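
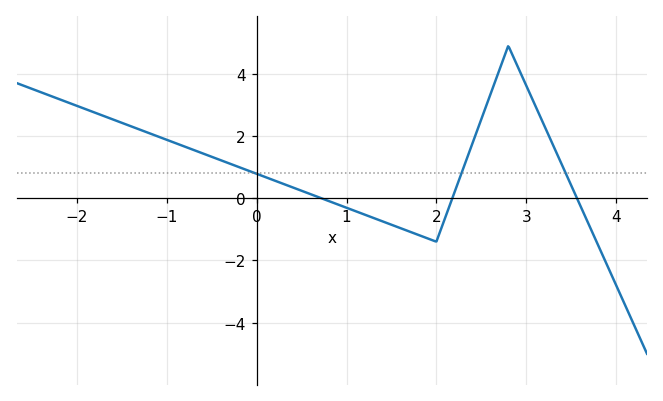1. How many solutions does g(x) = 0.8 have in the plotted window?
3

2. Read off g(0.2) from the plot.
0.6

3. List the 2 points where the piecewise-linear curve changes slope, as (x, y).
(2, -1.4); (2.8, 4.9)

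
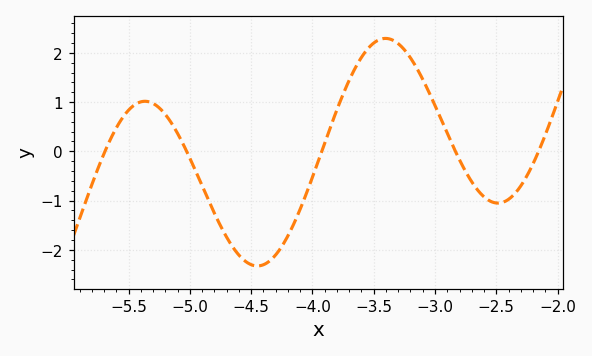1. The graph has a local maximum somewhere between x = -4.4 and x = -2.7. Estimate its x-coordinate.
-3.4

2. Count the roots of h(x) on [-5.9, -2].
5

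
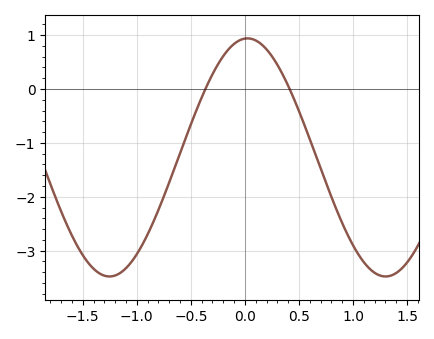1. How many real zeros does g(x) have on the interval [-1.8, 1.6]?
2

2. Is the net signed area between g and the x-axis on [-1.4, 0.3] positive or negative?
negative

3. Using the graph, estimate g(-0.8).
-2.2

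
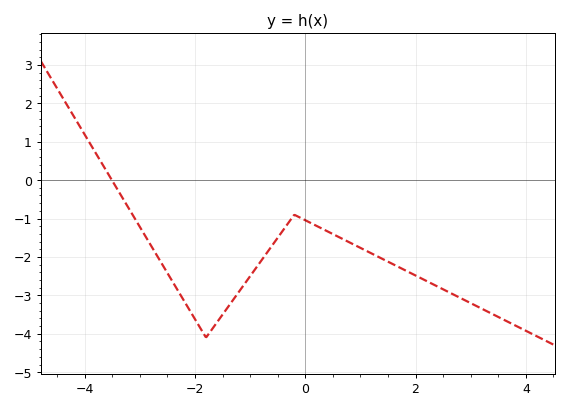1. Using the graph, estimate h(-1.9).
-3.9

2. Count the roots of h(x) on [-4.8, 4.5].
1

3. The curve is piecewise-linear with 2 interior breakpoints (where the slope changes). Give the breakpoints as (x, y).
(-1.8, -4.1); (-0.2, -0.9)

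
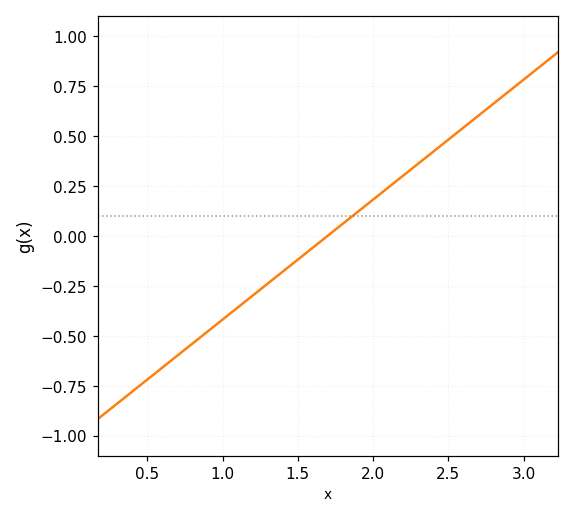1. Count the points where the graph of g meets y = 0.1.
1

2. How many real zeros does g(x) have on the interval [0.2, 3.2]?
1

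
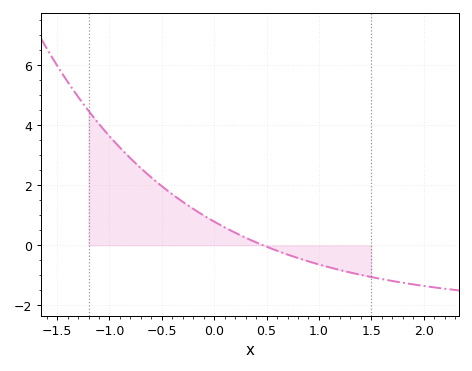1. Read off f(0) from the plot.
0.8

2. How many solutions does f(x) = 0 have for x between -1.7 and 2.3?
1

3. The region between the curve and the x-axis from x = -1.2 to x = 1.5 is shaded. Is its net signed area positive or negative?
positive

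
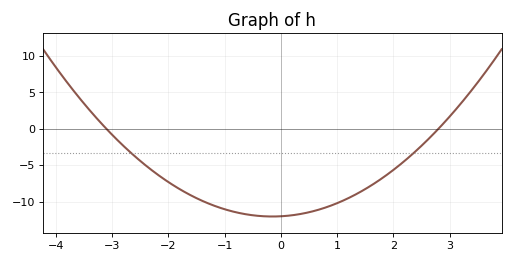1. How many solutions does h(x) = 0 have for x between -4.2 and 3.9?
2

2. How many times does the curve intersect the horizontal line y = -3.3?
2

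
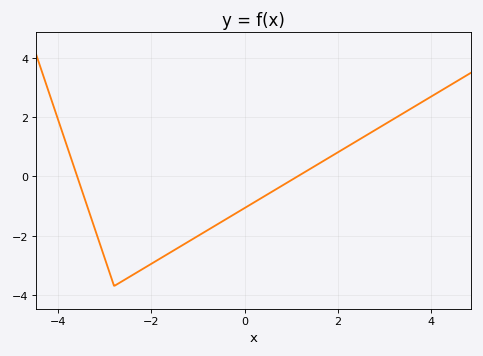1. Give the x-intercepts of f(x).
-3.6, 1.2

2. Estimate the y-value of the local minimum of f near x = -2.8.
-3.6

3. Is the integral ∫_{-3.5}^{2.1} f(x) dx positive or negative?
negative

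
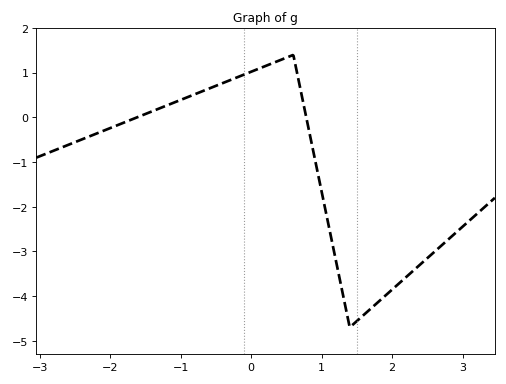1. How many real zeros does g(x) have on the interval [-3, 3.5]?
2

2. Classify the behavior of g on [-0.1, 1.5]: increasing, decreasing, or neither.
neither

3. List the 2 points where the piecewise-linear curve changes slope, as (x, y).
(0.6, 1.4); (1.4, -4.7)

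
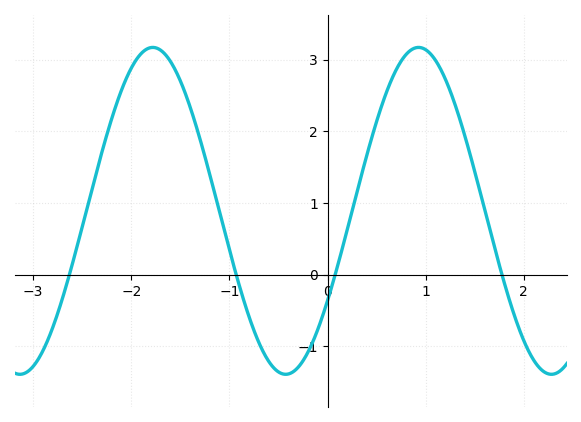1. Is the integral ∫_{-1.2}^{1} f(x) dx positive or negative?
positive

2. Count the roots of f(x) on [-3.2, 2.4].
4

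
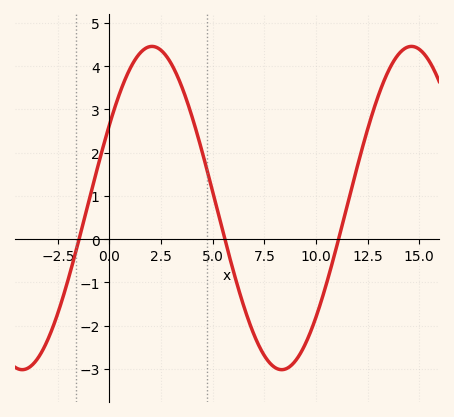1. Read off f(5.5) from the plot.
0.161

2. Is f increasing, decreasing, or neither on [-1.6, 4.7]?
neither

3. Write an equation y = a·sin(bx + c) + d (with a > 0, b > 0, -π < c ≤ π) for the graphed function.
y = 3.74sin(0.5x + 0.542) + 0.72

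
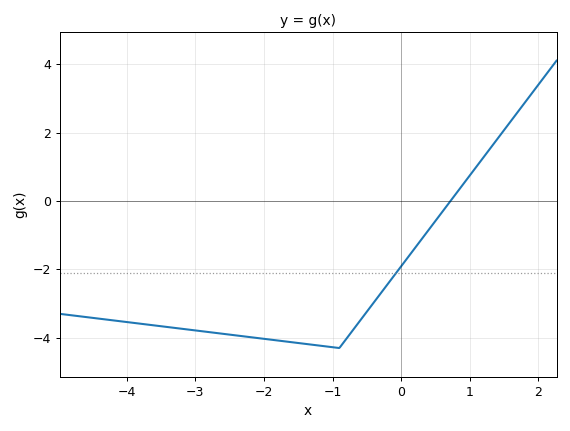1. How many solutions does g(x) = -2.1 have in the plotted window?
1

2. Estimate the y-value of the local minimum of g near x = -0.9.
-4.2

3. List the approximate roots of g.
0.7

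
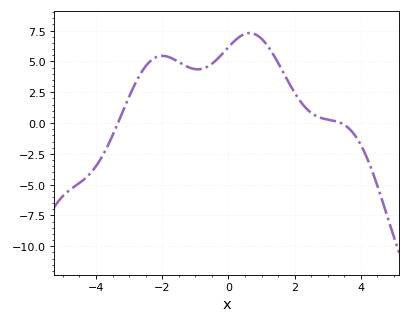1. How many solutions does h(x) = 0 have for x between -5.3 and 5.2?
2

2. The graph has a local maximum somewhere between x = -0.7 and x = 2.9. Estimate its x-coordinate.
0.6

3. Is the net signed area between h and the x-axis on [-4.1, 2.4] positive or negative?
positive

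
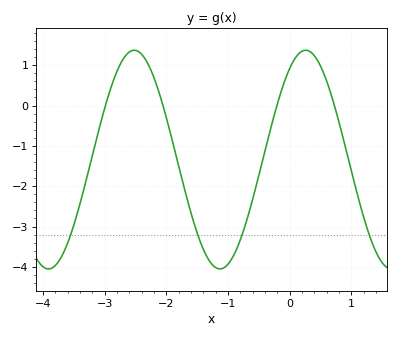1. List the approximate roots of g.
-3, -2.1, -0.2, 0.7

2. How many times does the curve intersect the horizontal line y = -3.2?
4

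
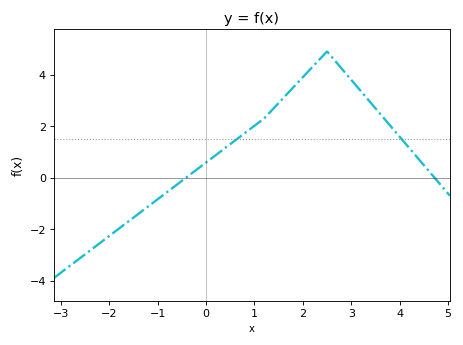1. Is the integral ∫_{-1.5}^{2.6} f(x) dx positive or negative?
positive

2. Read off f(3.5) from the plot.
2.6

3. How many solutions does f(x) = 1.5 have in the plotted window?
2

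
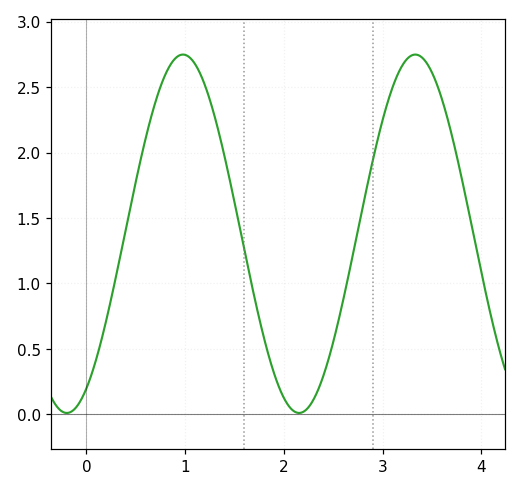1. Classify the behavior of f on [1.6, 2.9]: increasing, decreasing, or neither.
neither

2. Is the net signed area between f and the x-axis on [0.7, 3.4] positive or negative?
positive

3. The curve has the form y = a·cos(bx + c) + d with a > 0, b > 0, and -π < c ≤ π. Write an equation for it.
y = 1.37cos(2.67x - 2.61) + 1.38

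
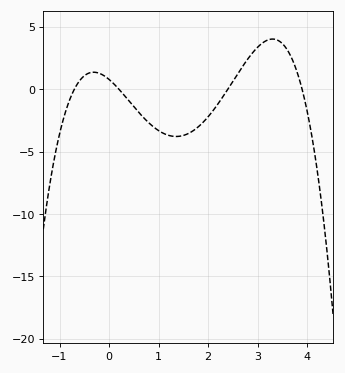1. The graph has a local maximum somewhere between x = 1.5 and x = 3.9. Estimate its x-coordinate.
3.3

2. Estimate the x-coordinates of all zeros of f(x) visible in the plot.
-0.7, 0.2, 2.4, 3.9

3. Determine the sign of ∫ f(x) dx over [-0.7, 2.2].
negative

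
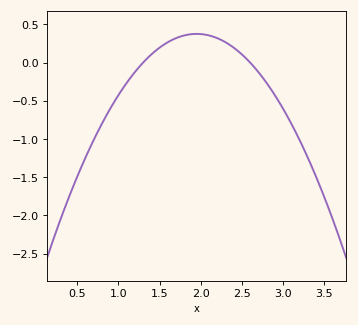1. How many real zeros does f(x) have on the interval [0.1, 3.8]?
2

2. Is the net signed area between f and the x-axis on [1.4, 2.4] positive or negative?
positive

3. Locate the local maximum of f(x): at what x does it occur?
1.95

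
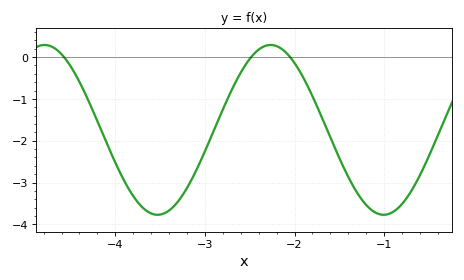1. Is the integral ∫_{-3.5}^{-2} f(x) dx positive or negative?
negative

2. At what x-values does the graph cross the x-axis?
-4.57, -2.48, -2.05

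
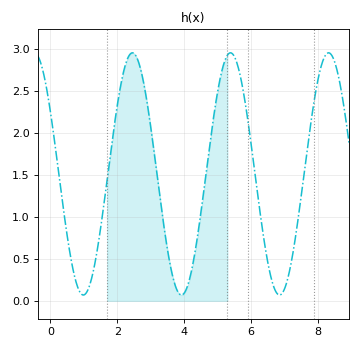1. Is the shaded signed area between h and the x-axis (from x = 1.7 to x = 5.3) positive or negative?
positive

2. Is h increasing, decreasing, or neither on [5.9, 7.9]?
neither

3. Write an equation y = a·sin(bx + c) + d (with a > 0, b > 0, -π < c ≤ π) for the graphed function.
y = 1.44sin(2.1x + 2.6) + 1.51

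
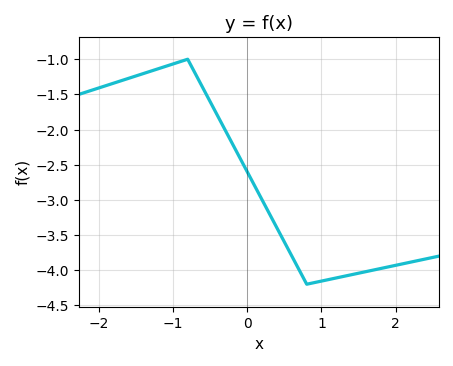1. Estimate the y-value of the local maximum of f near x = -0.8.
-1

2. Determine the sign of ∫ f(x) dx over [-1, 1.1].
negative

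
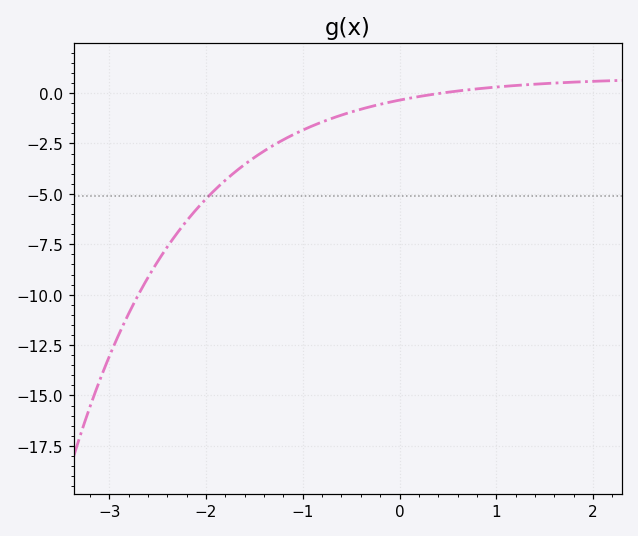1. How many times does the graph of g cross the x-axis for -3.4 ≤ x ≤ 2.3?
1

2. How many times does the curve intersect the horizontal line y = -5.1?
1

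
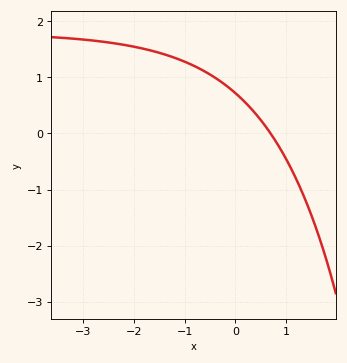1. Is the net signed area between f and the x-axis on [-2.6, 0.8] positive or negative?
positive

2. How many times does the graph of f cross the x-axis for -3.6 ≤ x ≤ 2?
1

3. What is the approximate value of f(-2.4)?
1.6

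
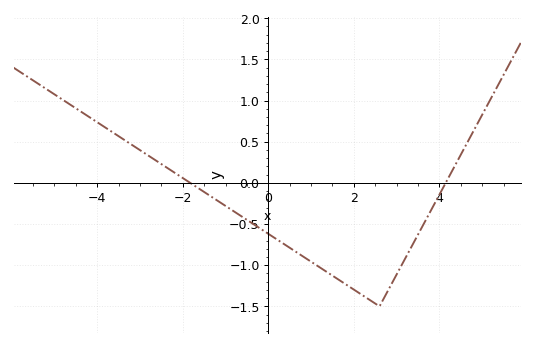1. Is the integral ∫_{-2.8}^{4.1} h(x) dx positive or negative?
negative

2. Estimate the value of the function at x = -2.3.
0.15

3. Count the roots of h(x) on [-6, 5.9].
2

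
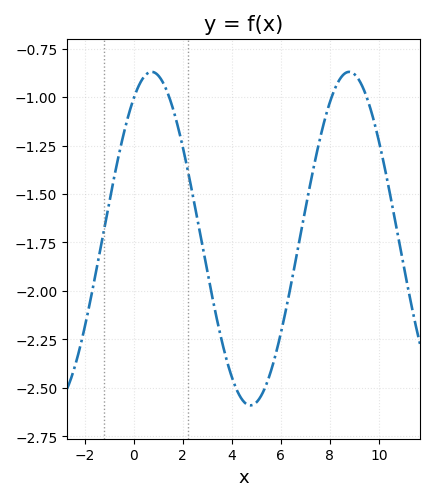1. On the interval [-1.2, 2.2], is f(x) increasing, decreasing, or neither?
neither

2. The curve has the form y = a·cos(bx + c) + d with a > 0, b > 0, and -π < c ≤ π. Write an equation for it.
y = 0.86cos(0.78x - 0.57) - 1.73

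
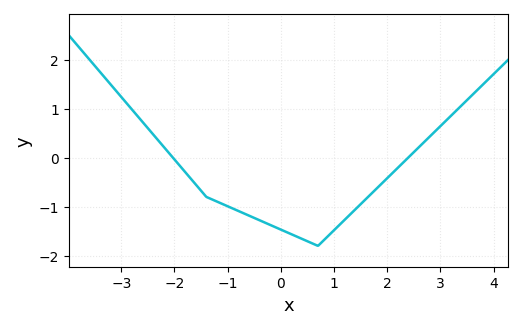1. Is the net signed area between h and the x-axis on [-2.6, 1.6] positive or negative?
negative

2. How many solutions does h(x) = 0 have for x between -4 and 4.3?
2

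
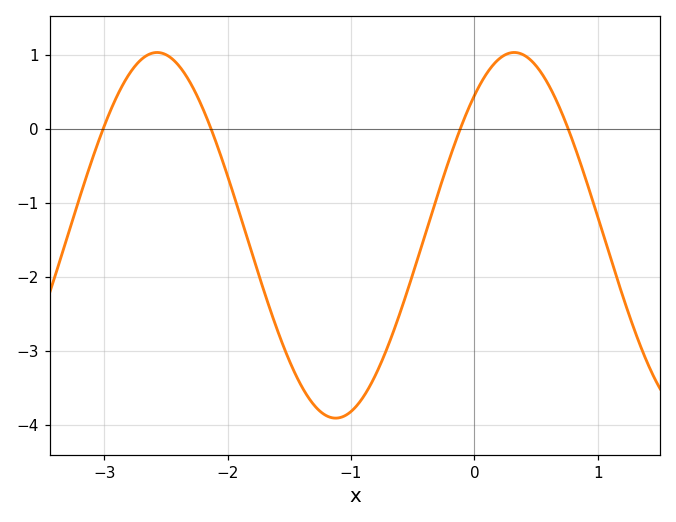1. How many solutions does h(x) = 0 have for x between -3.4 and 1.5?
4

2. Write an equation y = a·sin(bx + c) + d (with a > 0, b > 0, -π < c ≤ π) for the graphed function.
y = 2.47sin(2.2x + 0.87) - 1.44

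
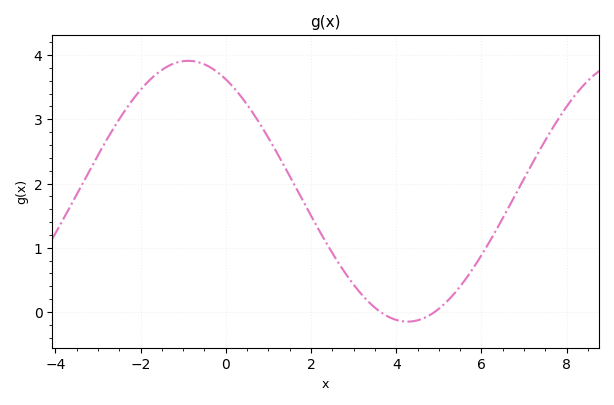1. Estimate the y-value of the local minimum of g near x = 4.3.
-0.1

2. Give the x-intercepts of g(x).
3.6, 5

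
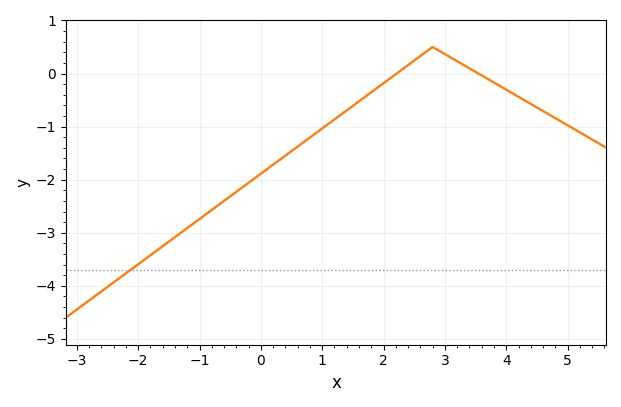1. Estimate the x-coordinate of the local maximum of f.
2.8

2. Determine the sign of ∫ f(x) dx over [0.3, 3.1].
negative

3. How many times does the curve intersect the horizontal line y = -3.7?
1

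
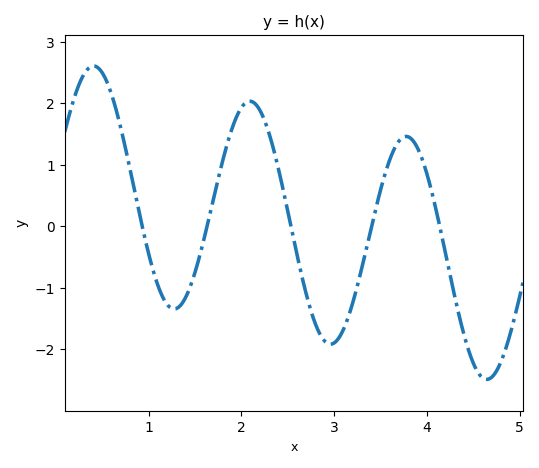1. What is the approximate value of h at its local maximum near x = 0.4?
2.61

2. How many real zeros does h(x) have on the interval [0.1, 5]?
5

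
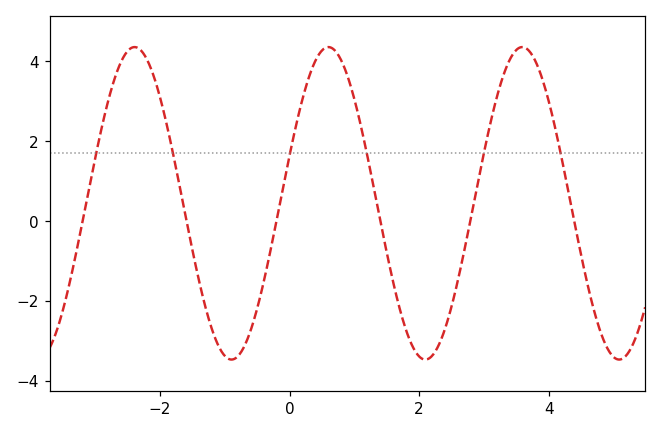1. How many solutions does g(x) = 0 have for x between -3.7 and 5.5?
6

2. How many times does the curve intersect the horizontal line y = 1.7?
6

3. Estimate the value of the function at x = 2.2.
-3.4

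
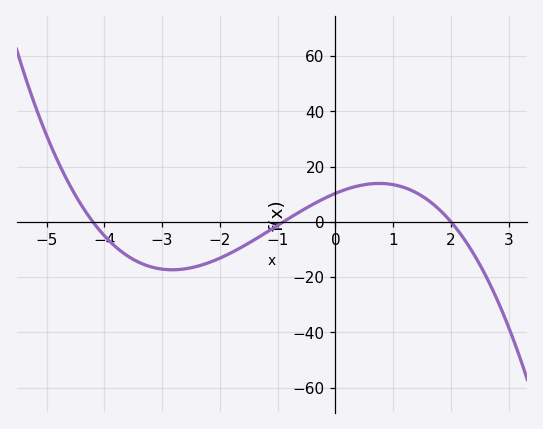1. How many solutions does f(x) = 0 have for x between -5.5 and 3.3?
3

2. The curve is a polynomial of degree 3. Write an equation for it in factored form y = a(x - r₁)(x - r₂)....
y = -1.36(x + 4.2)(x + 0.9)(x - 2)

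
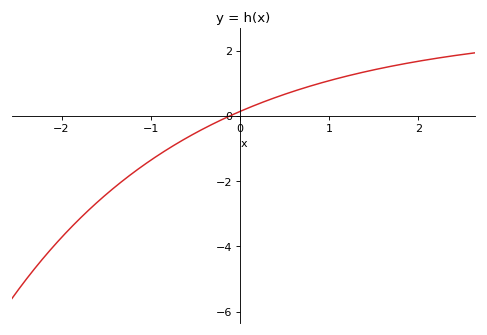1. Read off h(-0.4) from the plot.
-0.377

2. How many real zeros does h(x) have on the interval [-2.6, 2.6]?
1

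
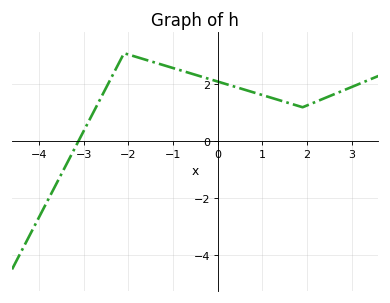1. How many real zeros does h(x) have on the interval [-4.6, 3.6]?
1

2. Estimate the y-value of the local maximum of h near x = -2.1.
3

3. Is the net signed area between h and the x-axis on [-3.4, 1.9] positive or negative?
positive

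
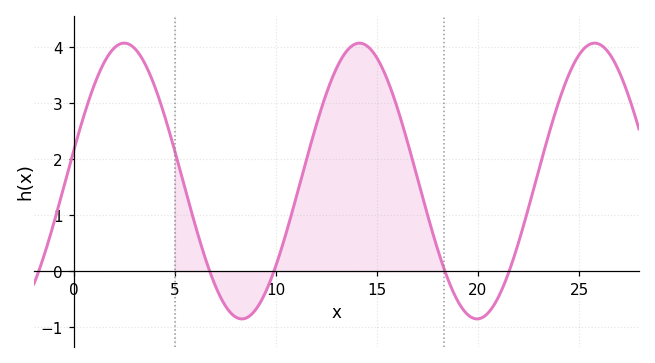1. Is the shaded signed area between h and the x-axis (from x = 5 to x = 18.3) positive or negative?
positive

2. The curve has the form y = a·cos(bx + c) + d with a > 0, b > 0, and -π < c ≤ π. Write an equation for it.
y = 2.46cos(0.54x - 1.35) + 1.61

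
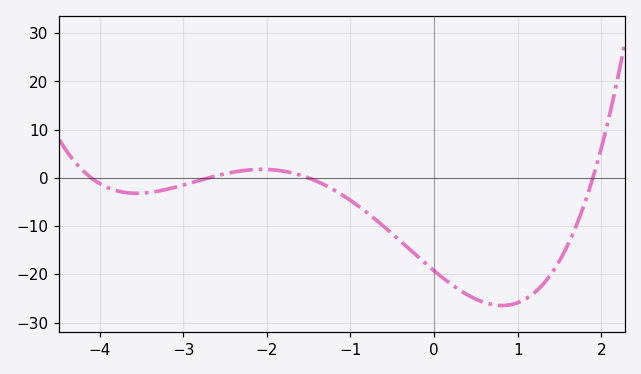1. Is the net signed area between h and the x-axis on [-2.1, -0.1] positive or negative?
negative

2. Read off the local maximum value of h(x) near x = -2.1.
1.77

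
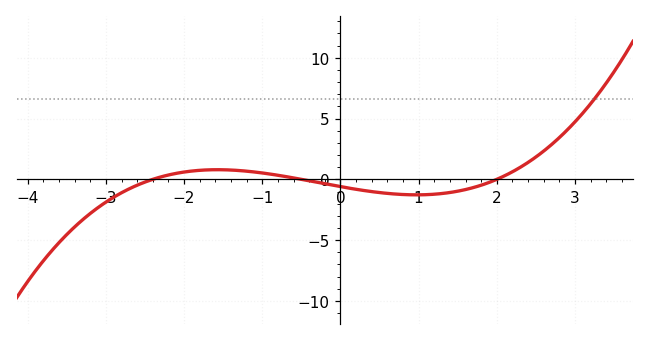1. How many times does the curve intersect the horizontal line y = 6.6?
1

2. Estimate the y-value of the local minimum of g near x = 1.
-1.5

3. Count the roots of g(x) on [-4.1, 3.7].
3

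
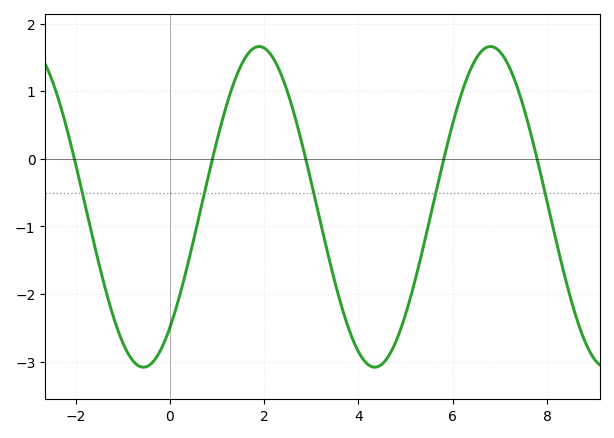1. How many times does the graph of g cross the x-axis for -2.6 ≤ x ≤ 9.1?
5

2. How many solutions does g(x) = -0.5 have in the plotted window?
5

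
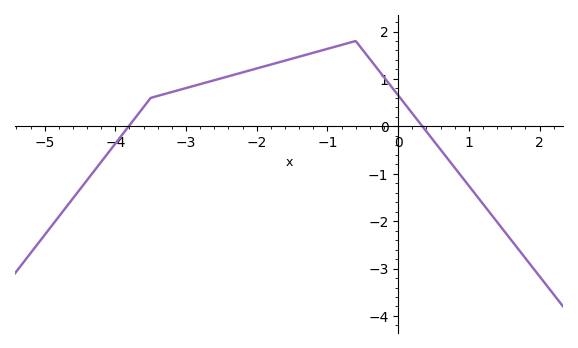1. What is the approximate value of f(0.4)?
-0.1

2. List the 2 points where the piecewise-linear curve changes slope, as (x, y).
(-3.5, 0.6); (-0.6, 1.8)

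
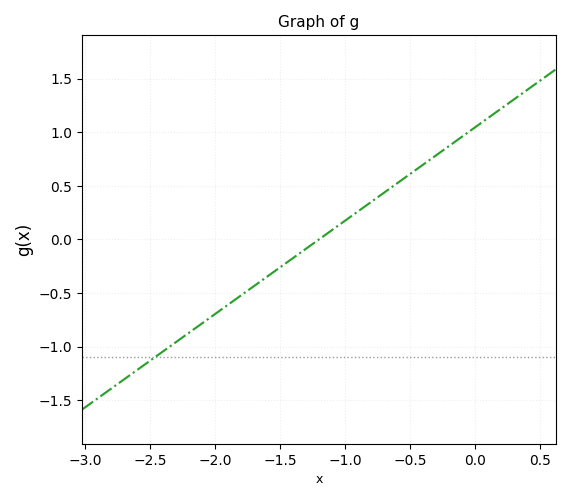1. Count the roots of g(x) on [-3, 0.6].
1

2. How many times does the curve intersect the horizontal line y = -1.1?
1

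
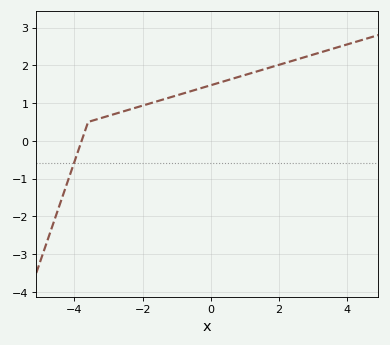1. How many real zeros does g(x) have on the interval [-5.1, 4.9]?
1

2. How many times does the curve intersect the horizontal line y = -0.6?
1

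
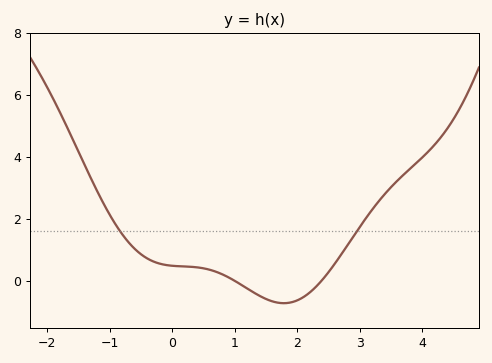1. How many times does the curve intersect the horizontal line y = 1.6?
2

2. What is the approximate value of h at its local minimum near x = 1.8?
-0.722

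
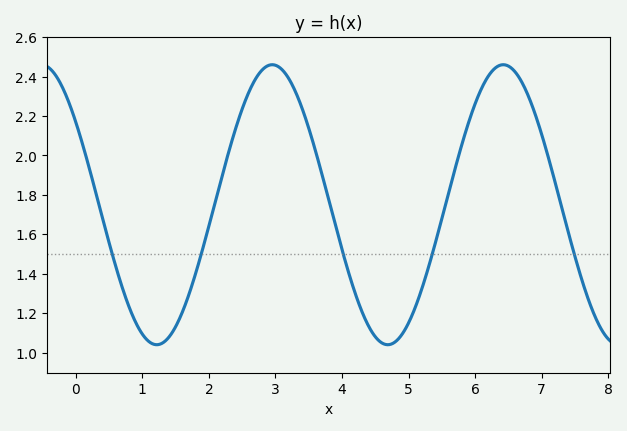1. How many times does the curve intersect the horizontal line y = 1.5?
5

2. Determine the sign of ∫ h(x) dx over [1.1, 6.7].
positive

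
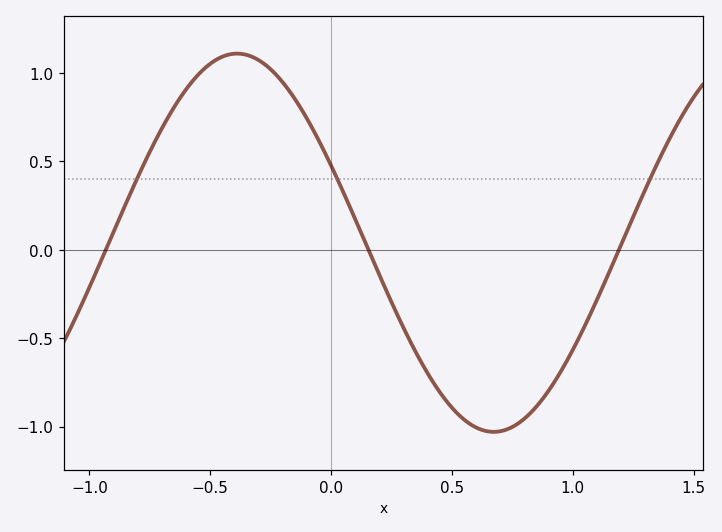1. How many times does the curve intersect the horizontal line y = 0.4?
3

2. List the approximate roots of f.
-0.932, 0.155, 1.19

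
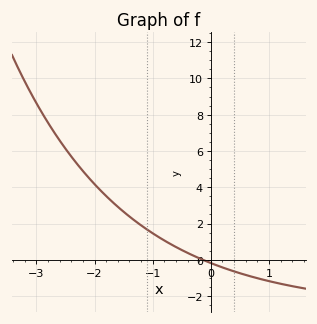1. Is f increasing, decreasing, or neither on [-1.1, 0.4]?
decreasing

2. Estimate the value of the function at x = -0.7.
0.8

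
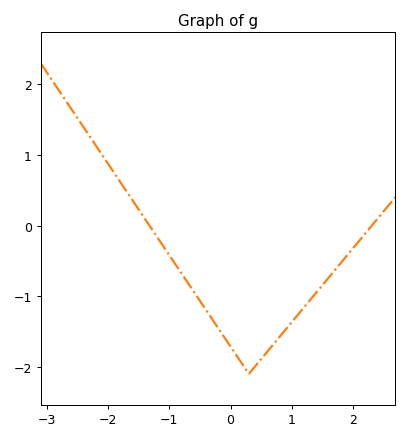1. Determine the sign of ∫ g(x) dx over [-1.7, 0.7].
negative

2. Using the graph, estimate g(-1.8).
0.614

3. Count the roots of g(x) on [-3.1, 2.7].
2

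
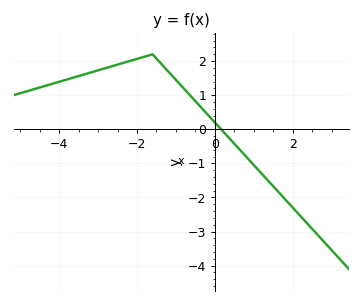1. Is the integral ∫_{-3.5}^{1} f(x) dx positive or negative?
positive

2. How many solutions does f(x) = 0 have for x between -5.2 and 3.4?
1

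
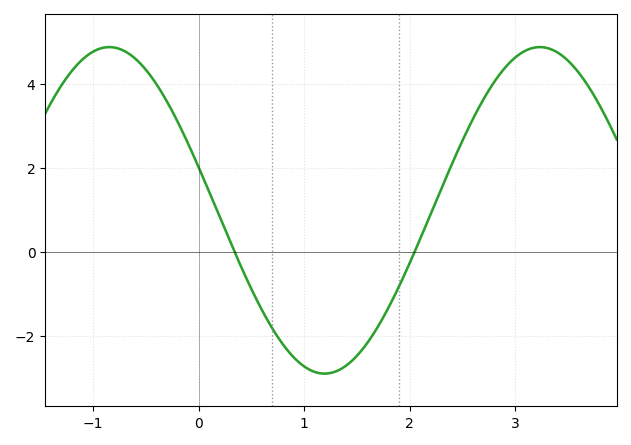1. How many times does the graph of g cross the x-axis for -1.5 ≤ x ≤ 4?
2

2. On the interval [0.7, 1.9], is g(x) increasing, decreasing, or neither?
neither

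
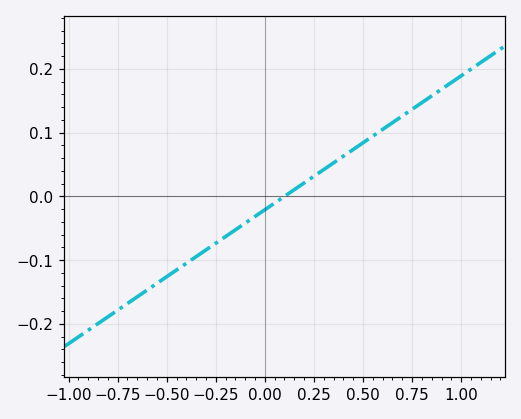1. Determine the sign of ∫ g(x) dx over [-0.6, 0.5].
negative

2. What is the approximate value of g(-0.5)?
-0.13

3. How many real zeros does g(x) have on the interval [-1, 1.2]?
1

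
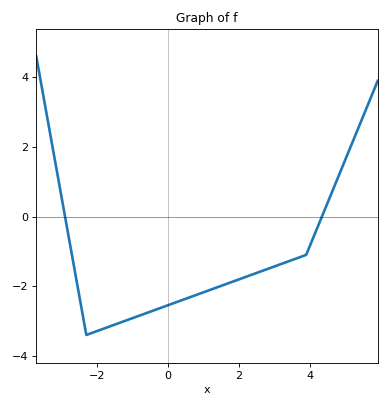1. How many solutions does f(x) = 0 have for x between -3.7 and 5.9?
2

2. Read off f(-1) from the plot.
-2.92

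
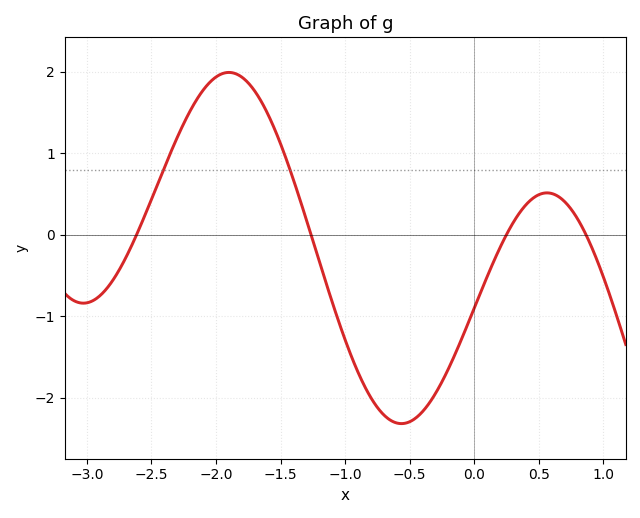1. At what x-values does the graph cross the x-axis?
-2.6, -1.3, 0.2, 0.9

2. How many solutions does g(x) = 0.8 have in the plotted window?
2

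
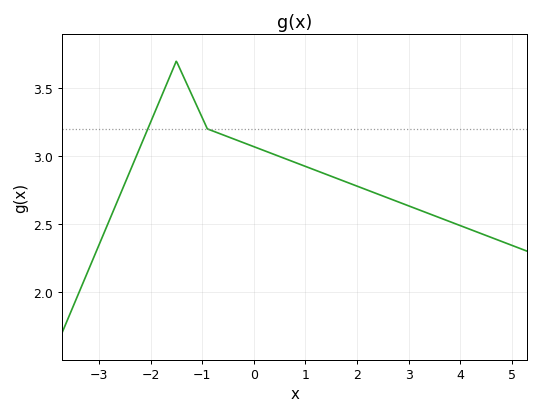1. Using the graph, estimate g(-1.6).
3.6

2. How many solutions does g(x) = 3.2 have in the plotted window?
2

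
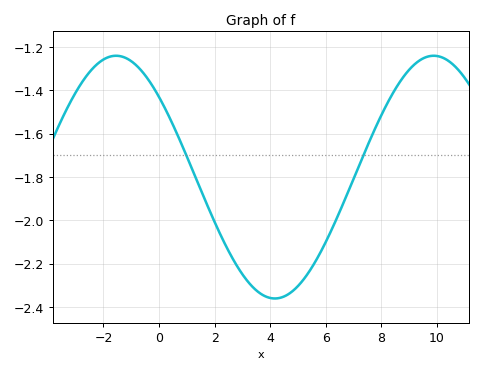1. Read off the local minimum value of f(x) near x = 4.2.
-2.36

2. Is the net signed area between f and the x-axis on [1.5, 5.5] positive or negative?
negative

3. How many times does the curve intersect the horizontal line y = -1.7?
2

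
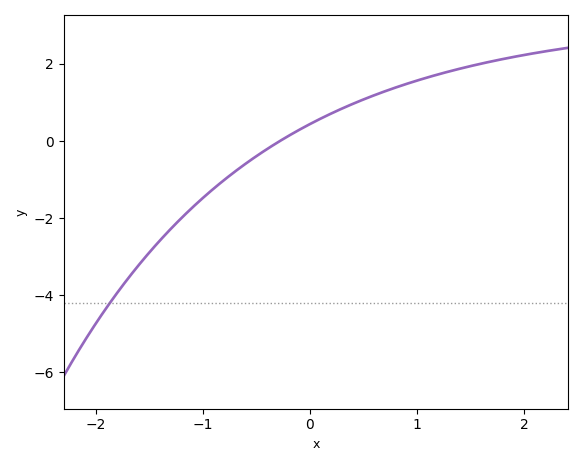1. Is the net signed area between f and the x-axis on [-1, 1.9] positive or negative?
positive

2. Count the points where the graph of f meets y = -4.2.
1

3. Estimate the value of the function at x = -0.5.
-0.391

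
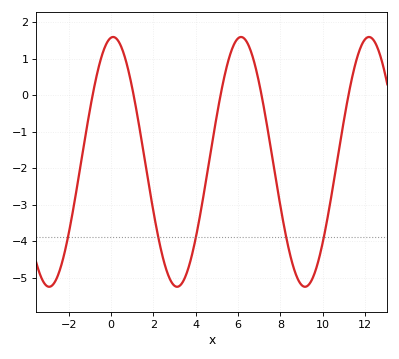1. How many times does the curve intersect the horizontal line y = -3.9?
5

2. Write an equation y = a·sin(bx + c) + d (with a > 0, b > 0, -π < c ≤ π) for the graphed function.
y = 3.42sin(1.04x + 1.47) - 1.83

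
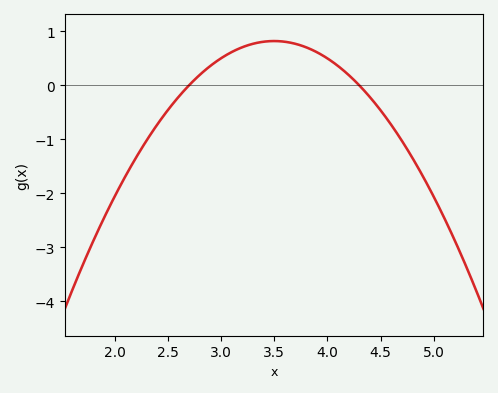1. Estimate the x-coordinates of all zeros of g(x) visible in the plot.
2.7, 4.3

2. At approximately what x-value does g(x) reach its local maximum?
3.5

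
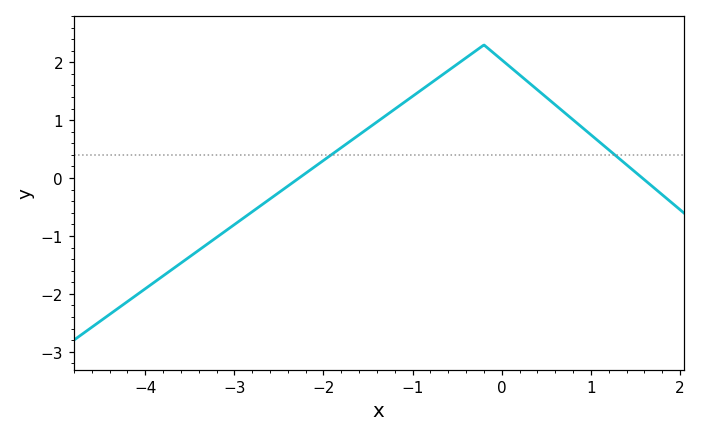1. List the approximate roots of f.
-2.3, 1.6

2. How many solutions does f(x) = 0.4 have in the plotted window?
2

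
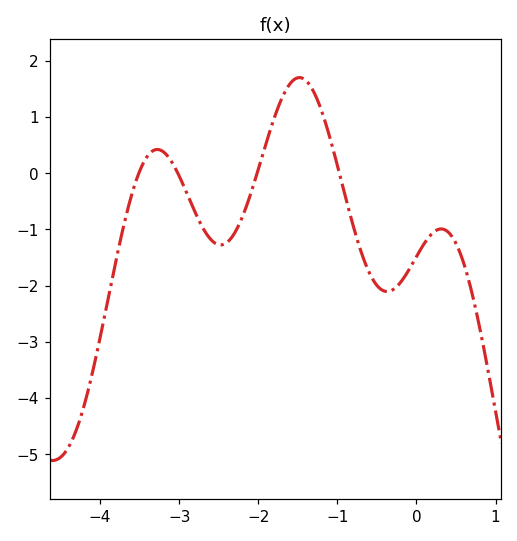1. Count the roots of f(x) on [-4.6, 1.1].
4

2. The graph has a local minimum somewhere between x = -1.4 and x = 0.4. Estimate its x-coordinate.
-0.371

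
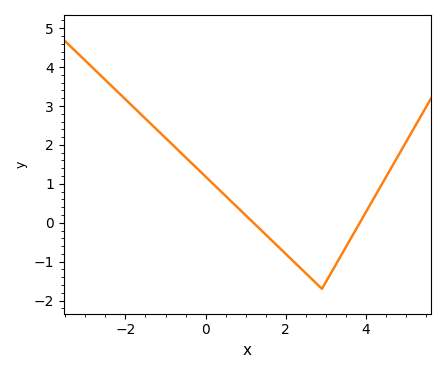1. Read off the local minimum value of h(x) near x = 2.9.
-1.7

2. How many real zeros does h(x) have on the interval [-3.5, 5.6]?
2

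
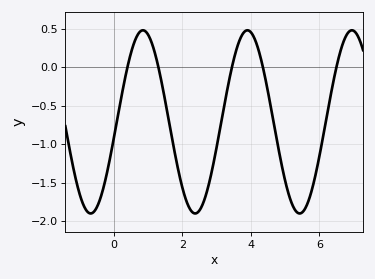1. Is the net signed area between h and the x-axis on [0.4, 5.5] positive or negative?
negative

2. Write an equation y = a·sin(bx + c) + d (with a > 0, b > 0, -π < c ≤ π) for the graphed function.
y = 1.19sin(2.1x - 0.18) - 0.71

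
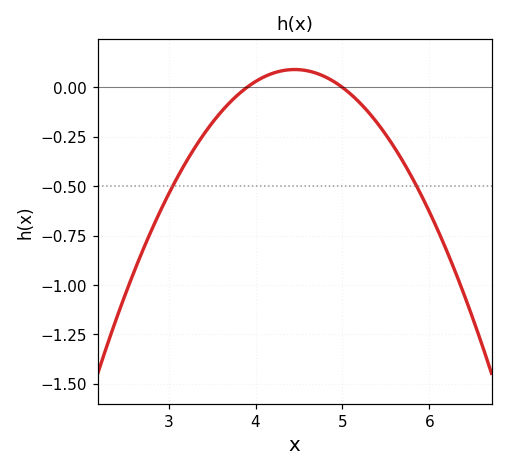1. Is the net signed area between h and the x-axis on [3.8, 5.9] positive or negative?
negative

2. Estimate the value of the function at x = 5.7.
-0.378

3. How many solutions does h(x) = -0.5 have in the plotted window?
2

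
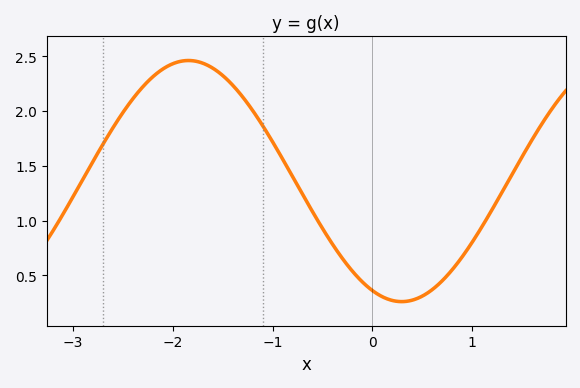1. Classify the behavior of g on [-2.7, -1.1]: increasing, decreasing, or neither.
neither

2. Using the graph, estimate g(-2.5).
1.99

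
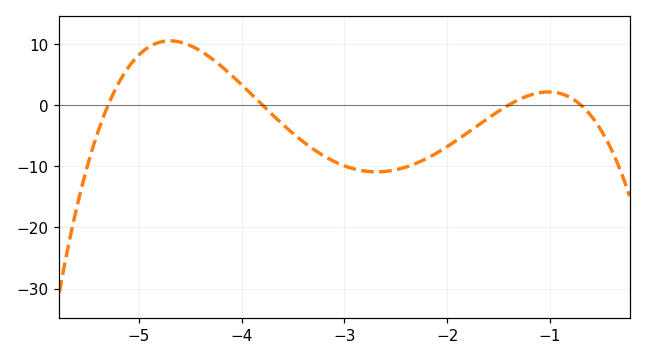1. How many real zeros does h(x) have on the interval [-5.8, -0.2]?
4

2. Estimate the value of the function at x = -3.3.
-7.26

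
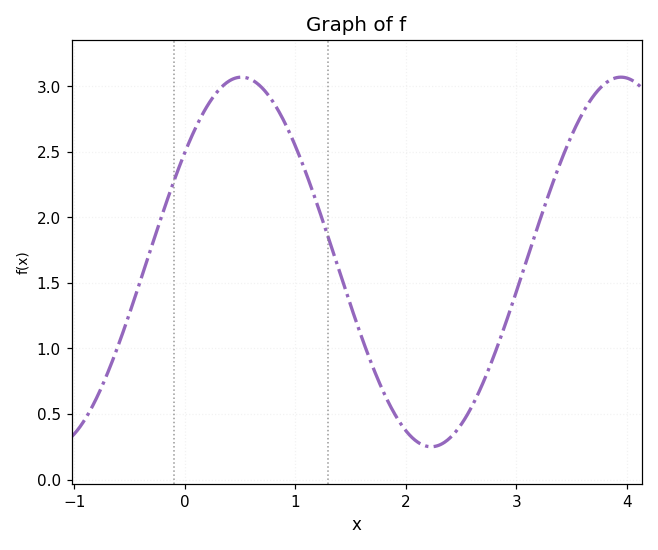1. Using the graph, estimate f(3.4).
2.4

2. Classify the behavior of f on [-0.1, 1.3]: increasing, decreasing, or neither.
neither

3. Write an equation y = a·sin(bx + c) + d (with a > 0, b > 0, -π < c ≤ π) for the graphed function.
y = 1.41sin(1.8x + 0.63) + 1.66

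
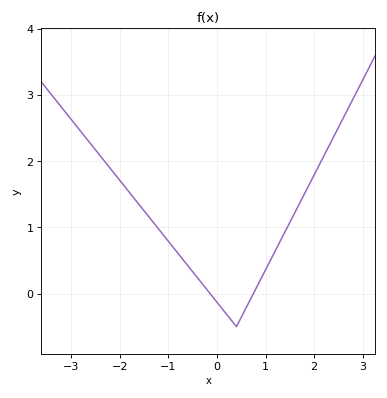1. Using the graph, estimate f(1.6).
1.2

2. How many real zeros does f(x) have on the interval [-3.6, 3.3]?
2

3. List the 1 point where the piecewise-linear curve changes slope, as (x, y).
(0.4, -0.5)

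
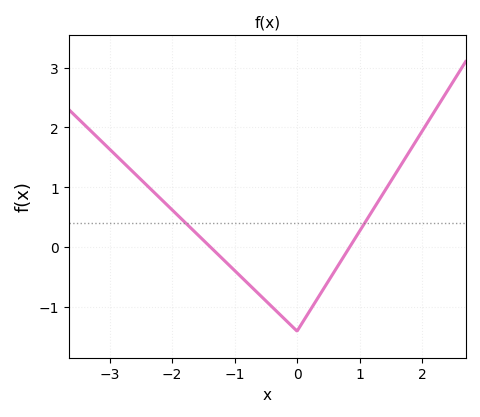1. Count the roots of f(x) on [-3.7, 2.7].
2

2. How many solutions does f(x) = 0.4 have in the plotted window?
2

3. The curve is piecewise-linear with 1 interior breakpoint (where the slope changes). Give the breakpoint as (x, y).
(0, -1.4)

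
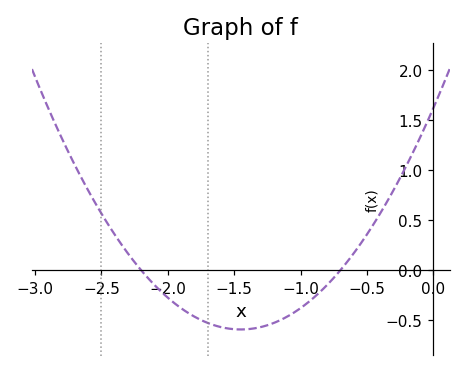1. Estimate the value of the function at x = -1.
-0.4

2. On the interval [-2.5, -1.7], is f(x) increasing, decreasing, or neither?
decreasing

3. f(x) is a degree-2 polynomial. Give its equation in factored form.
y = 1.05(x + 2.2)(x + 0.7)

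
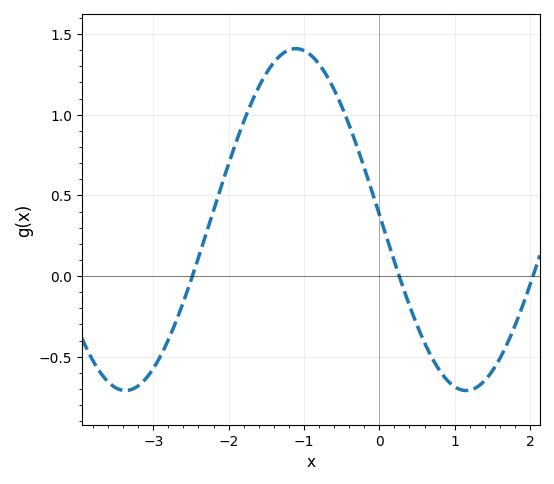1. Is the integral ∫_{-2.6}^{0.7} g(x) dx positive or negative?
positive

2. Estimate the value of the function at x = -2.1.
0.553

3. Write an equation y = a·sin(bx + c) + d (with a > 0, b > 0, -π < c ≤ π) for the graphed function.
y = 1.06sin(1.39x + 3.11) + 0.35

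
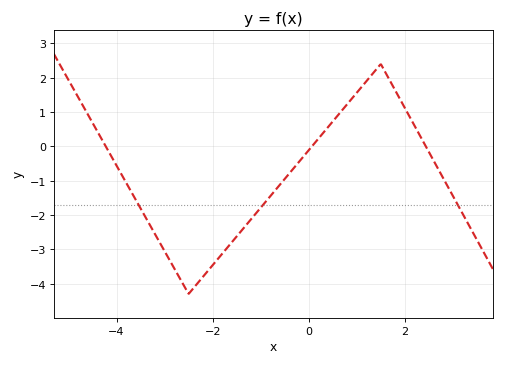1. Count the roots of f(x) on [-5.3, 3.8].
3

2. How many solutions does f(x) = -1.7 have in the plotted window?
3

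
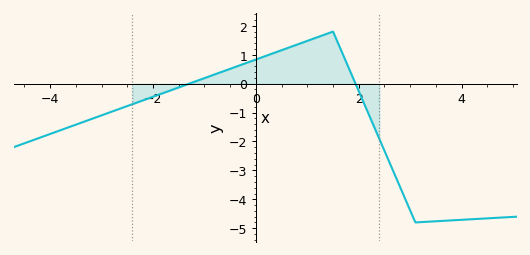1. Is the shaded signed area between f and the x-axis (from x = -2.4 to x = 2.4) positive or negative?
positive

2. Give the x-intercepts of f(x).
-1.3, 1.94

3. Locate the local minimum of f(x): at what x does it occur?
3.1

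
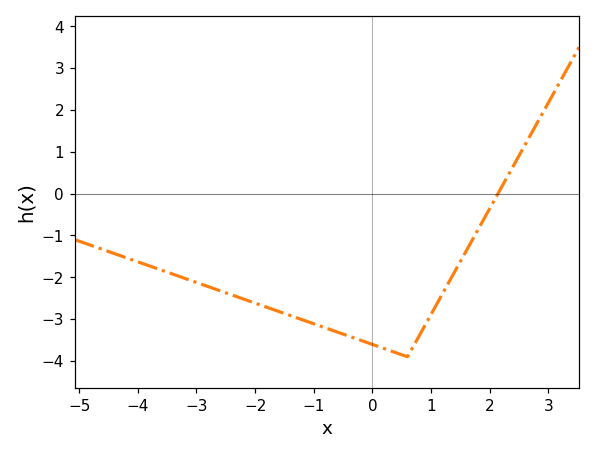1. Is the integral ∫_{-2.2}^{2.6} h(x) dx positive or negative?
negative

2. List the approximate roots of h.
2.2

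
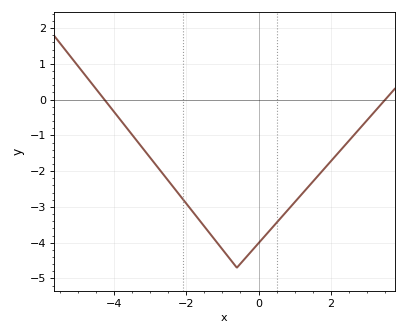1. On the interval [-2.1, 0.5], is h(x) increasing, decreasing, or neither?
neither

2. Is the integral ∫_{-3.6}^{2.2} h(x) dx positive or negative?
negative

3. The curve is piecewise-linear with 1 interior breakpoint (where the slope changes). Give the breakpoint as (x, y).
(-0.6, -4.7)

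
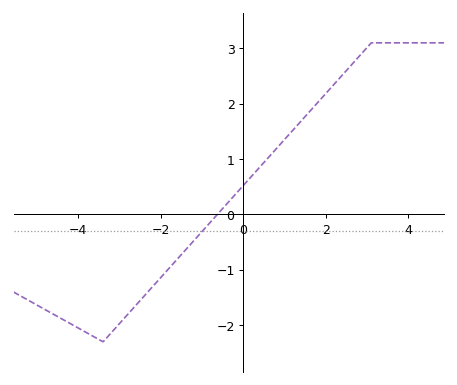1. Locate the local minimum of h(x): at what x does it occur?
-3.4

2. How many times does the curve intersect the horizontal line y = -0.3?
1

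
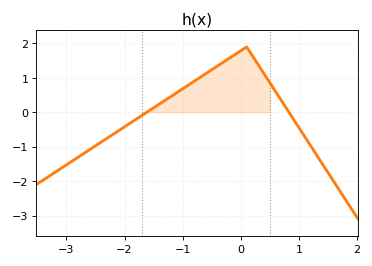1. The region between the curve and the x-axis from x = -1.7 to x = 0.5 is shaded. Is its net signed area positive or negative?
positive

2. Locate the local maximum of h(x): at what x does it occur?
0.1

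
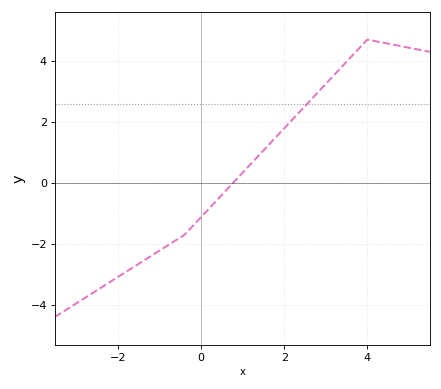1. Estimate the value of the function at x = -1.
-2.2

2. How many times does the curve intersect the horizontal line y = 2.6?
1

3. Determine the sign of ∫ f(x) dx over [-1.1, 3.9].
positive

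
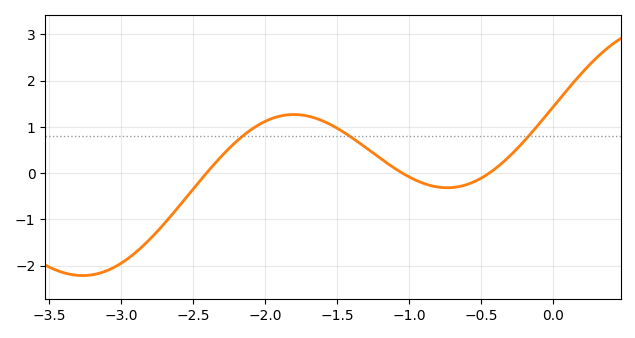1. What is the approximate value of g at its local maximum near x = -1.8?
1.3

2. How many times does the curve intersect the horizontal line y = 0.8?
3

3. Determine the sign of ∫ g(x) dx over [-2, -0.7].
positive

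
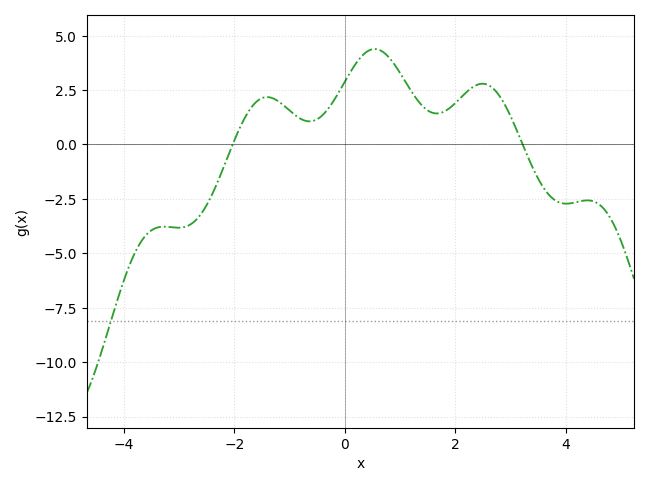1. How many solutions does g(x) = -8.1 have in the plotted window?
1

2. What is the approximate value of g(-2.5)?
-2.8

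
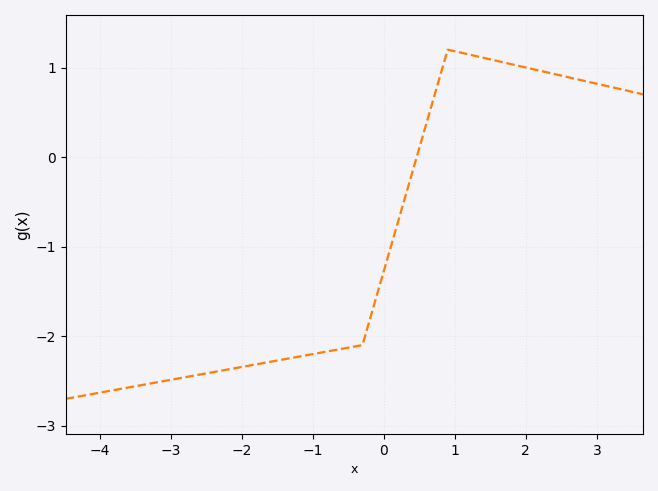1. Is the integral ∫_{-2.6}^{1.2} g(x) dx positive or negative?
negative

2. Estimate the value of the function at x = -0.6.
-2.14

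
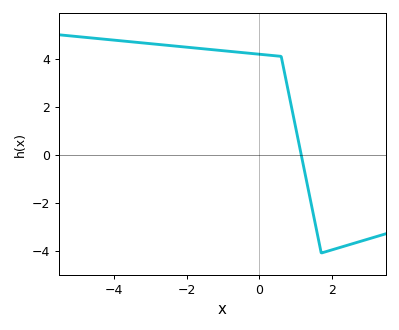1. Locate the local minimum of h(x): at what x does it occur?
1.8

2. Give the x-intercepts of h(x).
1.2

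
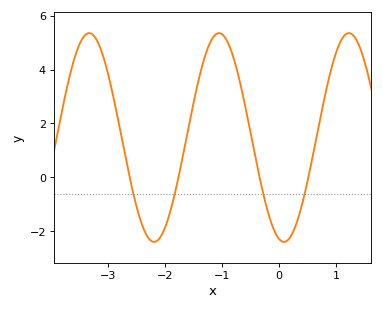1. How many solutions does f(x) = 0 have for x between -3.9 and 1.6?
4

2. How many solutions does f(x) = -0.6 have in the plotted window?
4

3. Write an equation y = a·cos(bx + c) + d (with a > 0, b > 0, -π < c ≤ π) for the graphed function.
y = 3.87cos(2.76x + 2.89) + 1.48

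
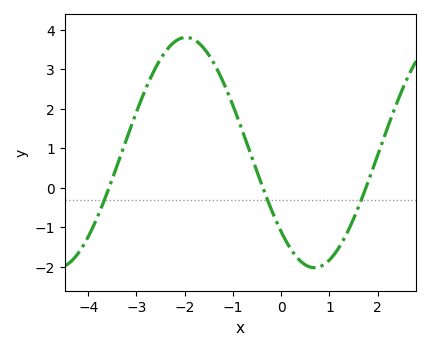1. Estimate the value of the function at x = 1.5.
-0.783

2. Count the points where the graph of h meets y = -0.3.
3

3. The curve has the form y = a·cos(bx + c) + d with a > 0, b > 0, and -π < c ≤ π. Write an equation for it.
y = 2.91cos(1.18x + 2.33) + 0.89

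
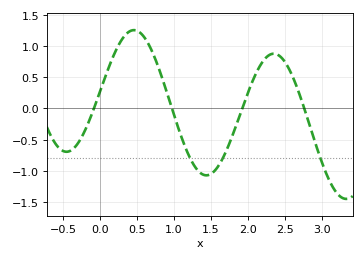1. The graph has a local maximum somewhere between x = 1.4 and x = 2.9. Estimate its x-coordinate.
2.35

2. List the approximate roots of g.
-0.085, 0.97, 1.92, 2.76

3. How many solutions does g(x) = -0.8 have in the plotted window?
3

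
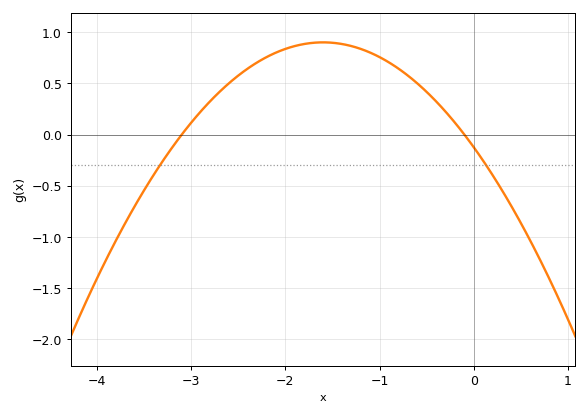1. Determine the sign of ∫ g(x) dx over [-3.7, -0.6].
positive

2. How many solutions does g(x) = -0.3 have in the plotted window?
2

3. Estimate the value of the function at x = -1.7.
0.9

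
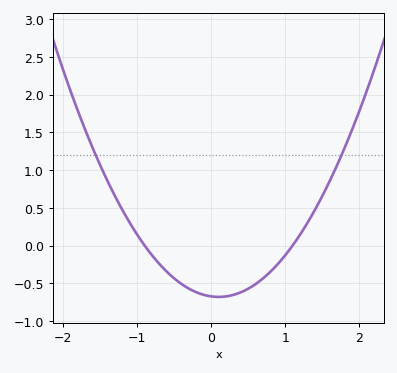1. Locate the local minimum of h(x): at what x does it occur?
0.1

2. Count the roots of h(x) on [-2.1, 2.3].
2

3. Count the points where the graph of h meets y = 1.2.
2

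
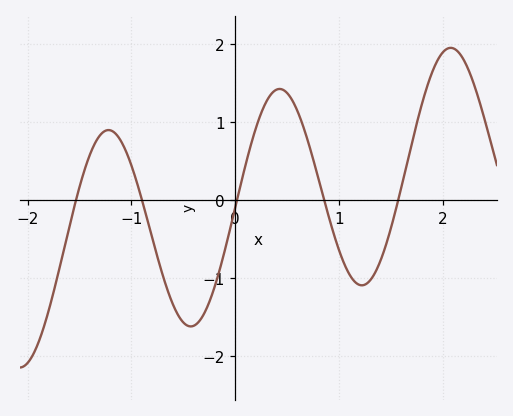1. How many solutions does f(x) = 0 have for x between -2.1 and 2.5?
5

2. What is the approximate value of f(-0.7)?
-1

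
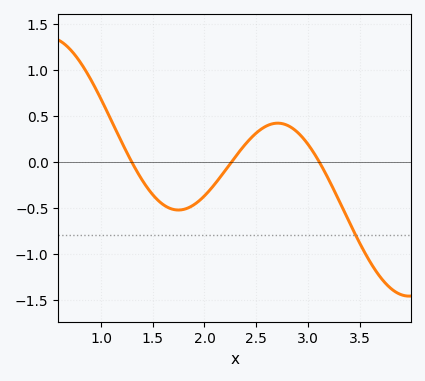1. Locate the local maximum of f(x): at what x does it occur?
2.71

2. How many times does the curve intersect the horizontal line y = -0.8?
1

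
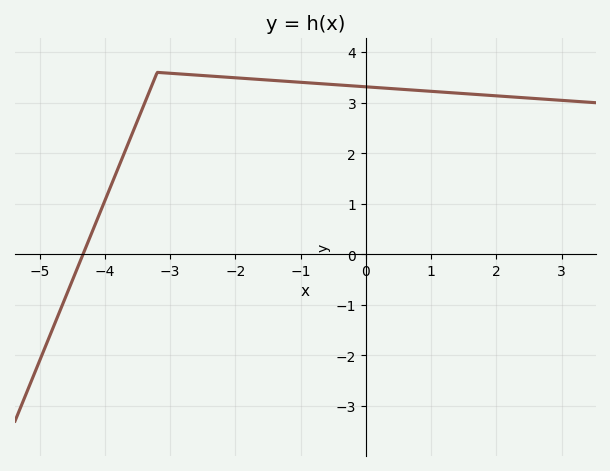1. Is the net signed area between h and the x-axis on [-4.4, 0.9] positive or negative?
positive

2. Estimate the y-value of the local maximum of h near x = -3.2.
3.6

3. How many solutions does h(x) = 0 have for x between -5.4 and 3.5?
1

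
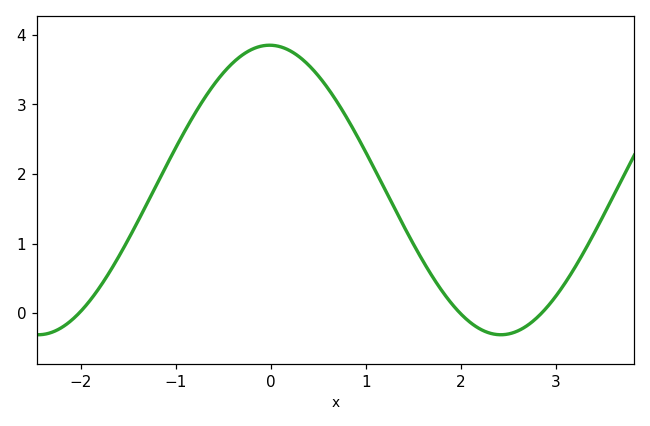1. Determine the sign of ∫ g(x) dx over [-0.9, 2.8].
positive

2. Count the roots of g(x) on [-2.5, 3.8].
3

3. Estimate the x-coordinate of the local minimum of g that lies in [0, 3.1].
2.42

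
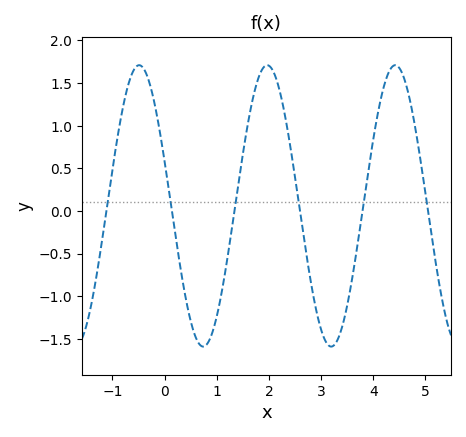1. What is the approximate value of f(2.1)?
1.6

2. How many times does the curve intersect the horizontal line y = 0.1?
6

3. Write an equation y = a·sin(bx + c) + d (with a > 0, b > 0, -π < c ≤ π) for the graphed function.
y = 1.65sin(2.6x + 2.8) + 0.06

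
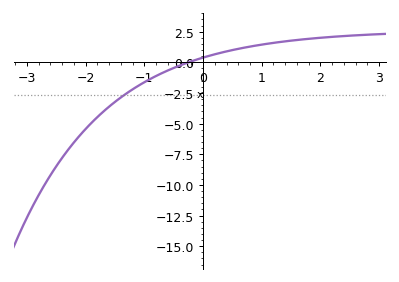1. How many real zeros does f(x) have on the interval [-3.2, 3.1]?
1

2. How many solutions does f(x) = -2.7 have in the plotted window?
1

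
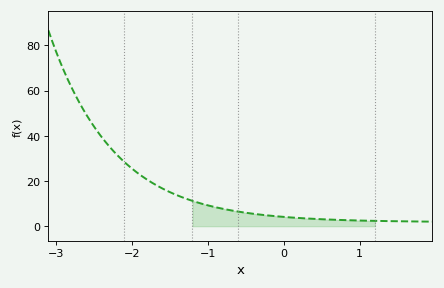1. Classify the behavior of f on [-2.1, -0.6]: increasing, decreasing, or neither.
decreasing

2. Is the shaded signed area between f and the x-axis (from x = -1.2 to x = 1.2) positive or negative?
positive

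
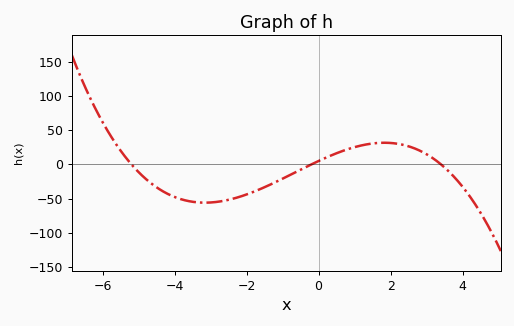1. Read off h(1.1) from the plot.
26.6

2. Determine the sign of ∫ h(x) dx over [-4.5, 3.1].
negative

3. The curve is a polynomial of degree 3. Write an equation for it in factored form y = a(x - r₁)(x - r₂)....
y = -1.41(x + 5.2)(x + 0.2)(x - 3.4)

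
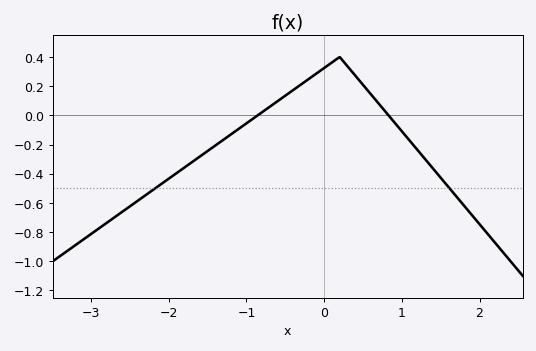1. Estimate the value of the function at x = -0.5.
0.14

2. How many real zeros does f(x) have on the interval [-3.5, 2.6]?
2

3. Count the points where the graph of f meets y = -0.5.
2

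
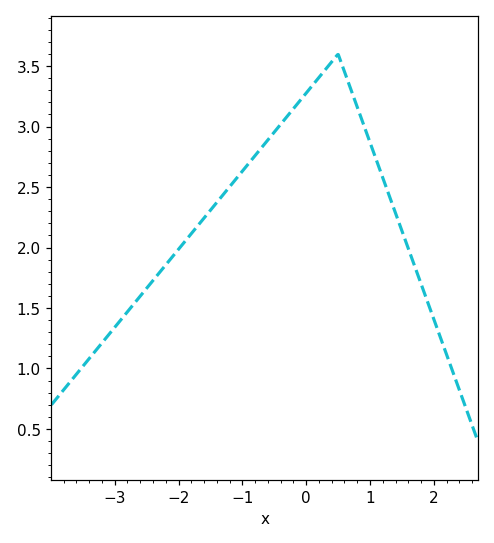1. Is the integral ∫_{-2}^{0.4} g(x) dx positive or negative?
positive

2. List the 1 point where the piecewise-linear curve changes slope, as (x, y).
(0.5, 3.6)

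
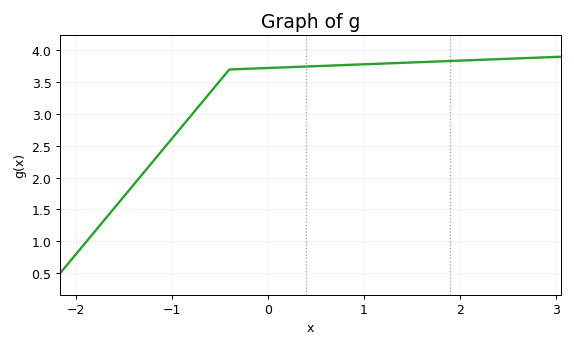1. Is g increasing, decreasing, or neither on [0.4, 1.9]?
increasing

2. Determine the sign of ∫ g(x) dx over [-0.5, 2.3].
positive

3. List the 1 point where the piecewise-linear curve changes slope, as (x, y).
(-0.4, 3.7)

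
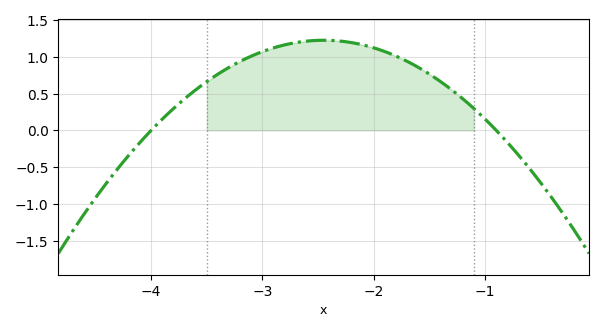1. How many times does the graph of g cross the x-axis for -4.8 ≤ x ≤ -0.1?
2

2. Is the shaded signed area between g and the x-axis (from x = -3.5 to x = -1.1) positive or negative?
positive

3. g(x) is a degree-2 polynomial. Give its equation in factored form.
y = -0.51(x + 4)(x + 0.9)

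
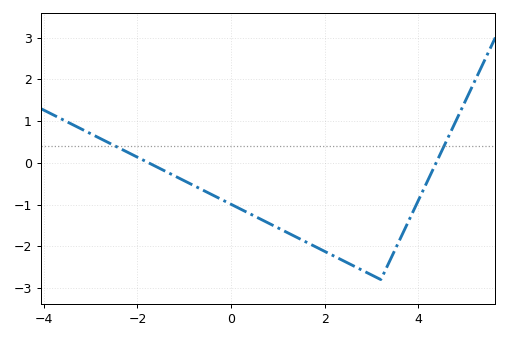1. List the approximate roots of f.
-1.76, 4.38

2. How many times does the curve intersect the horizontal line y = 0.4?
2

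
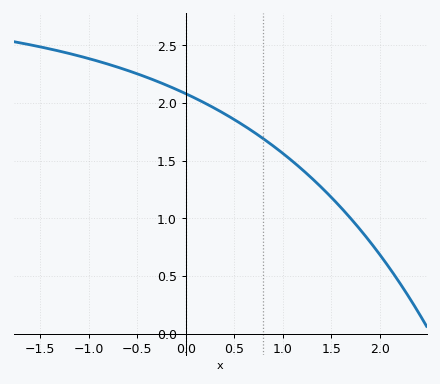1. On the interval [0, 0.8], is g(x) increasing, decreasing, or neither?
decreasing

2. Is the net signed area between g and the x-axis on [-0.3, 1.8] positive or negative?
positive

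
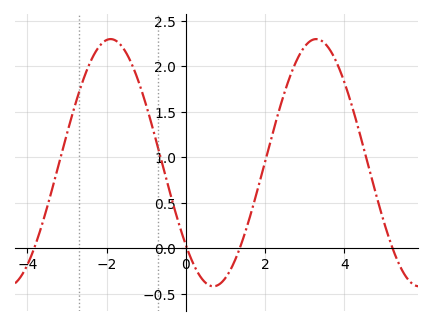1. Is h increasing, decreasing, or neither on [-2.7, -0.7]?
neither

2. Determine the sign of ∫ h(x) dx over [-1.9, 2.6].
positive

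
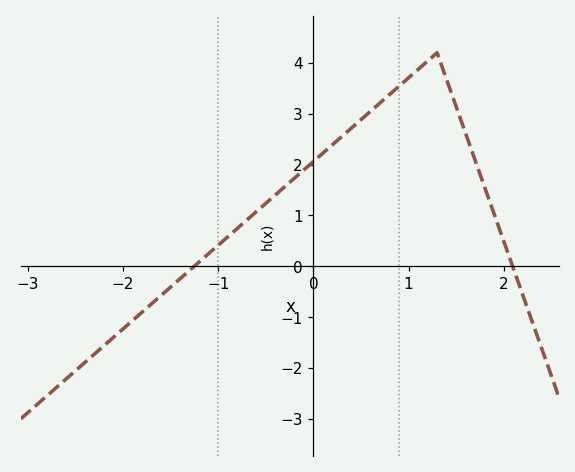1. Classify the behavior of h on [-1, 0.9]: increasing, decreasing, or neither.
increasing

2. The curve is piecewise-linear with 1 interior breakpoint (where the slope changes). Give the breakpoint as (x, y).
(1.3, 4.2)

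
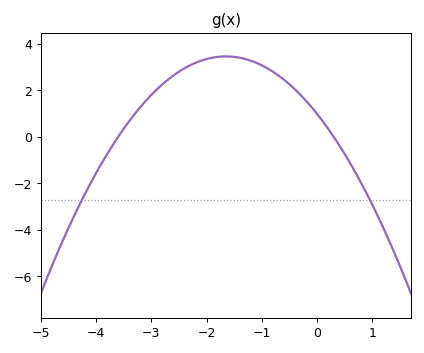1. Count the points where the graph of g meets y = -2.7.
2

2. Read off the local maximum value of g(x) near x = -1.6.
3.46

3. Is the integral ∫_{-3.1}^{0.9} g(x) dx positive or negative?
positive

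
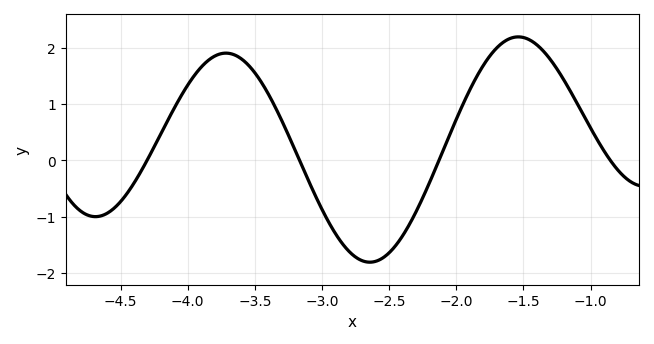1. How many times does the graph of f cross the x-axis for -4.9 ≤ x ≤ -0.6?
4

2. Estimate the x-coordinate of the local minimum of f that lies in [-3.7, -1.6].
-2.6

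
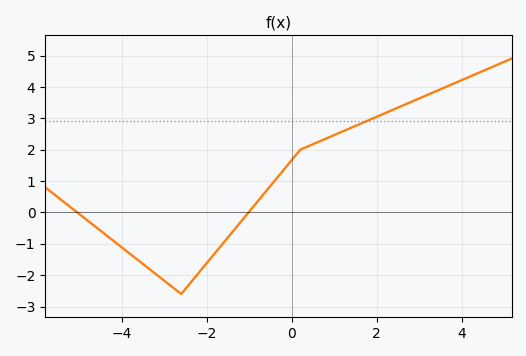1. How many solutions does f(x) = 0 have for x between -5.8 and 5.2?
2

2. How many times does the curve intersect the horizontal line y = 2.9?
1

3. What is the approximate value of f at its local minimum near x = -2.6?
-2.6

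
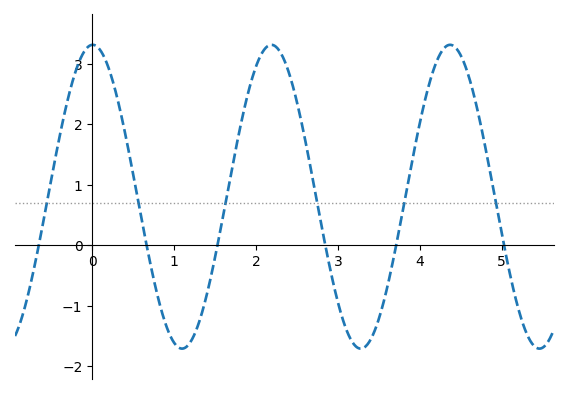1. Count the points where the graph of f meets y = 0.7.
6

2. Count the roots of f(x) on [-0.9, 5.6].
6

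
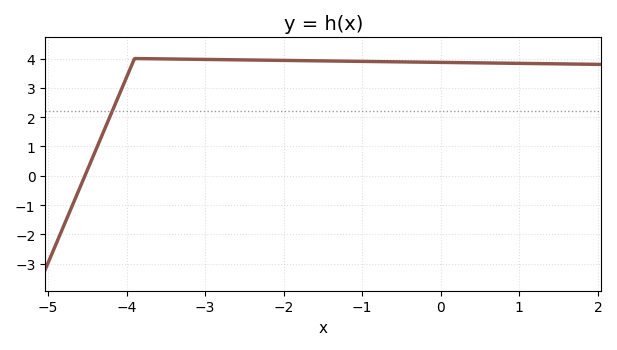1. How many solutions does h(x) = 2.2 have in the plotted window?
1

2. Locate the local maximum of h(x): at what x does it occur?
-3.9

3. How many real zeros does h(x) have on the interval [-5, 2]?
1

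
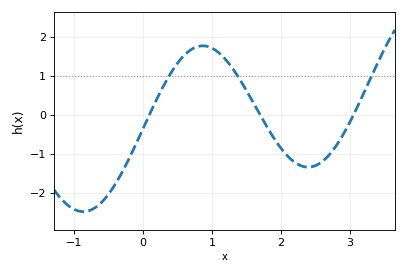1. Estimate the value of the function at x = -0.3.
-1.5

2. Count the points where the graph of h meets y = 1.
3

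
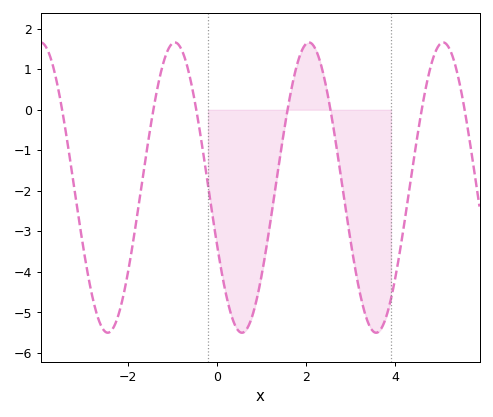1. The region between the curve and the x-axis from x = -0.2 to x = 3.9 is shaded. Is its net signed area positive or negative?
negative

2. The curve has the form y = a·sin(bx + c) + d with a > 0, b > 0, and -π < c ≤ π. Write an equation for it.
y = 3.58sin(2.09x - 2.74) - 1.92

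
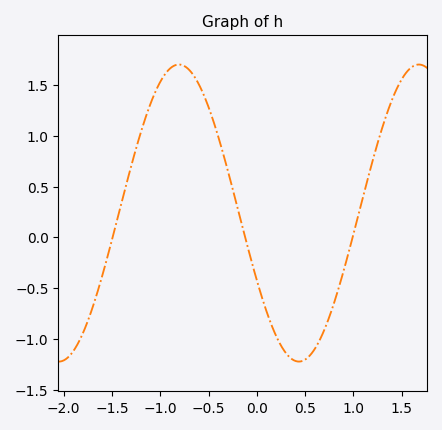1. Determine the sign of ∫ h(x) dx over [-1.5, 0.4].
positive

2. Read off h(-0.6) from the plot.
1.5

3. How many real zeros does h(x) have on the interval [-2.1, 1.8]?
3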